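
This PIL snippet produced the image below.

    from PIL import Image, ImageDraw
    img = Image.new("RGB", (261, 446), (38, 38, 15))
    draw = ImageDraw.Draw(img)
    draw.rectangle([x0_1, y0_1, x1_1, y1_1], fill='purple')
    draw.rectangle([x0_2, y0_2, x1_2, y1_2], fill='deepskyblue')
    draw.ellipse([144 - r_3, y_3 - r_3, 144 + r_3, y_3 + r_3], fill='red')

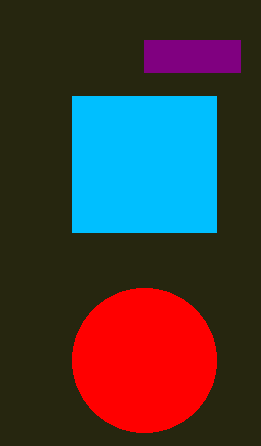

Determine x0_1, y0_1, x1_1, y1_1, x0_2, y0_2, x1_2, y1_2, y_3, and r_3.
x0_1 = 144
y0_1 = 40
x1_1 = 240
y1_1 = 72
x0_2 = 72
y0_2 = 96
x1_2 = 216
y1_2 = 232
y_3 = 360
r_3 = 72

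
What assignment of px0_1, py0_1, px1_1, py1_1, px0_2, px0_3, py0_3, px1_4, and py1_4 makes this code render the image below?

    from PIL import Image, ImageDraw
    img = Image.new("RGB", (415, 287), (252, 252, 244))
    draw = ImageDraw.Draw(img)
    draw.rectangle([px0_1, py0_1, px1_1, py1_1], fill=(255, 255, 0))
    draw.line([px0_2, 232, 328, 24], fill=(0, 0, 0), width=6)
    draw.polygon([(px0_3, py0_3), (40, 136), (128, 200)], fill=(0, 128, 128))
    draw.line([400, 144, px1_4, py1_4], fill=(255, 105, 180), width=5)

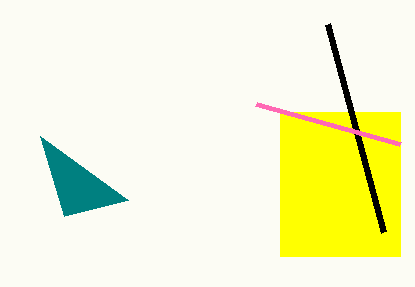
px0_1 = 280, py0_1 = 112, px1_1 = 400, py1_1 = 256, px0_2 = 384, px0_3 = 64, py0_3 = 216, px1_4 = 256, py1_4 = 104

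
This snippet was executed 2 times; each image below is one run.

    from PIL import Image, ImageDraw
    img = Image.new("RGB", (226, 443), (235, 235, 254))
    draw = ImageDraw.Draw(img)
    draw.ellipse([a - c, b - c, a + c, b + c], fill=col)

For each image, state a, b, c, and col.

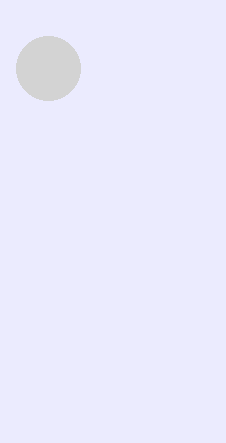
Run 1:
a = 48, b = 68, c = 32, col = 'lightgray'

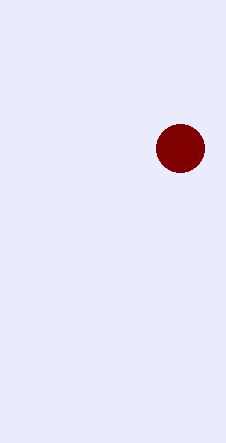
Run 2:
a = 180; b = 148; c = 24; col = 'maroon'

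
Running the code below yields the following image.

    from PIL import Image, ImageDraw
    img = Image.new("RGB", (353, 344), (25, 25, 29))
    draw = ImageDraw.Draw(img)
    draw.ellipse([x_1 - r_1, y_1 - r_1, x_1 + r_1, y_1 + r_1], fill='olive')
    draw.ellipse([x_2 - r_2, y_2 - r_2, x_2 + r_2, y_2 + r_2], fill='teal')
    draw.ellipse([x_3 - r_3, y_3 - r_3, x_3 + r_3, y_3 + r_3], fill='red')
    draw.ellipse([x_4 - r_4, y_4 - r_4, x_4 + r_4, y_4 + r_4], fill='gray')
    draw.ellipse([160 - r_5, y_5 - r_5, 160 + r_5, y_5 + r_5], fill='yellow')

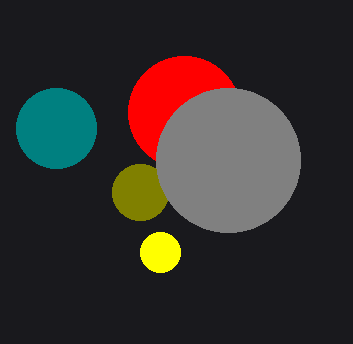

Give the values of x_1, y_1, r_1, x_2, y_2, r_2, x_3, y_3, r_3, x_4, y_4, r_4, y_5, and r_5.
x_1 = 140
y_1 = 192
r_1 = 28
x_2 = 56
y_2 = 128
r_2 = 40
x_3 = 184
y_3 = 112
r_3 = 56
x_4 = 228
y_4 = 160
r_4 = 72
y_5 = 252
r_5 = 20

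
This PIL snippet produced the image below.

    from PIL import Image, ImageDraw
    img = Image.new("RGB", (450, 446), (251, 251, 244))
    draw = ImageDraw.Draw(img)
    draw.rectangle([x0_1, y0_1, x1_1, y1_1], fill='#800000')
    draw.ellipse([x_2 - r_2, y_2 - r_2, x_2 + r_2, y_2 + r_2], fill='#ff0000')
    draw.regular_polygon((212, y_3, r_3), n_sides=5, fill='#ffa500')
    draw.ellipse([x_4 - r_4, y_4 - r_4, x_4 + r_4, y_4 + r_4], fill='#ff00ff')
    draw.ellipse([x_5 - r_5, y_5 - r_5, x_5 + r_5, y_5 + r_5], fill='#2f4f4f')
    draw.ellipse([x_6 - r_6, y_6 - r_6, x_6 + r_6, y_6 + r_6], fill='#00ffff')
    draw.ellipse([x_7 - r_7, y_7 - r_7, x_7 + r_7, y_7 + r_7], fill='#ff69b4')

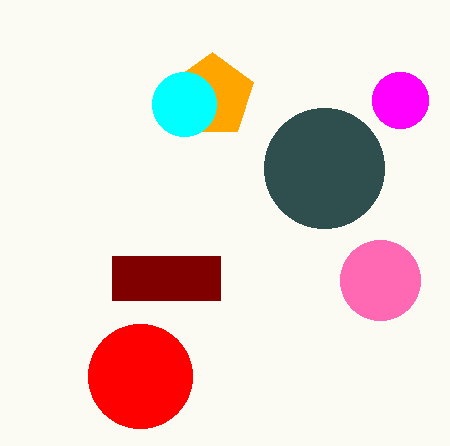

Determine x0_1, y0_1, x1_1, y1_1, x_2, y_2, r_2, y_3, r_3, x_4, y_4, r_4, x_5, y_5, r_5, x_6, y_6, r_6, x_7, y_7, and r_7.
x0_1 = 112, y0_1 = 256, x1_1 = 220, y1_1 = 300, x_2 = 140, y_2 = 376, r_2 = 52, y_3 = 96, r_3 = 44, x_4 = 400, y_4 = 100, r_4 = 28, x_5 = 324, y_5 = 168, r_5 = 60, x_6 = 184, y_6 = 104, r_6 = 32, x_7 = 380, y_7 = 280, r_7 = 40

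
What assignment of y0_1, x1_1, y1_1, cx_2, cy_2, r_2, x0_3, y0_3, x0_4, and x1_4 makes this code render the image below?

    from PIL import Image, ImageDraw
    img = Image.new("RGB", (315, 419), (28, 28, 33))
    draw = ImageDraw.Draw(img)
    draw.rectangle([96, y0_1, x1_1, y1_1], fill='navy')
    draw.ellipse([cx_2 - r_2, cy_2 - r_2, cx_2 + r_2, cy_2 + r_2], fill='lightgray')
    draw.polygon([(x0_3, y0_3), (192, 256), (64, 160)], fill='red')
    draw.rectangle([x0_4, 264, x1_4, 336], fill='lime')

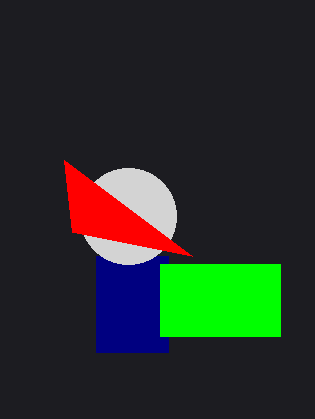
y0_1 = 256
x1_1 = 168
y1_1 = 352
cx_2 = 128
cy_2 = 216
r_2 = 48
x0_3 = 72
y0_3 = 232
x0_4 = 160
x1_4 = 280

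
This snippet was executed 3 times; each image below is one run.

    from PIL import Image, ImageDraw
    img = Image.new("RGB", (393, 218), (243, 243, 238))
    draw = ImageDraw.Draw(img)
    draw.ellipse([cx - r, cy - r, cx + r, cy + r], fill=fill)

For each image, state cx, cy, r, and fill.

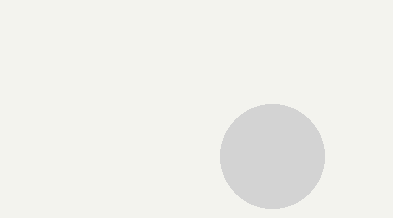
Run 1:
cx = 272; cy = 156; r = 52; fill = 'lightgray'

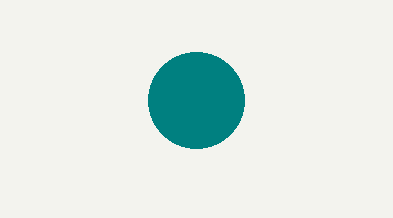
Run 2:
cx = 196, cy = 100, r = 48, fill = 'teal'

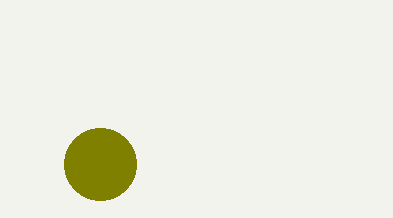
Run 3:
cx = 100, cy = 164, r = 36, fill = 'olive'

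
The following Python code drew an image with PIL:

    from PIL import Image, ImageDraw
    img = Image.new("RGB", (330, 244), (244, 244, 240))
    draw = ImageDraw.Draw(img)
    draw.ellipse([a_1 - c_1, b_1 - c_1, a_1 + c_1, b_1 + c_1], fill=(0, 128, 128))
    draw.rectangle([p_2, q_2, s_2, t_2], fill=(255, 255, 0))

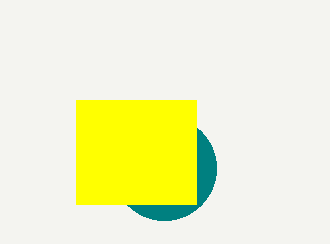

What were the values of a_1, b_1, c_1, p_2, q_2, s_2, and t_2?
a_1 = 164; b_1 = 168; c_1 = 52; p_2 = 76; q_2 = 100; s_2 = 196; t_2 = 204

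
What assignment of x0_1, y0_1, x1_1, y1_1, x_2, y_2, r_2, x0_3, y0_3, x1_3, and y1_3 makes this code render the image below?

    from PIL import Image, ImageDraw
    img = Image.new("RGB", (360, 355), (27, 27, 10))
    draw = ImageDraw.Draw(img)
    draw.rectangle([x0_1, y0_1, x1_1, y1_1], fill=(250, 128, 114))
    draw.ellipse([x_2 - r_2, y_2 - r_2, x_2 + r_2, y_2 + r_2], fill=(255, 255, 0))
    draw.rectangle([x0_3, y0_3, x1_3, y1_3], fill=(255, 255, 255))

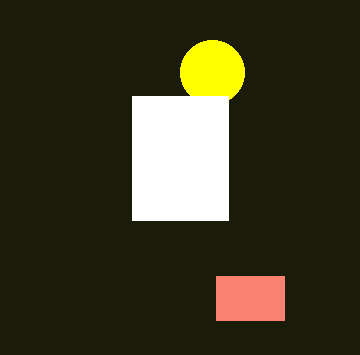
x0_1 = 216
y0_1 = 276
x1_1 = 284
y1_1 = 320
x_2 = 212
y_2 = 72
r_2 = 32
x0_3 = 132
y0_3 = 96
x1_3 = 228
y1_3 = 220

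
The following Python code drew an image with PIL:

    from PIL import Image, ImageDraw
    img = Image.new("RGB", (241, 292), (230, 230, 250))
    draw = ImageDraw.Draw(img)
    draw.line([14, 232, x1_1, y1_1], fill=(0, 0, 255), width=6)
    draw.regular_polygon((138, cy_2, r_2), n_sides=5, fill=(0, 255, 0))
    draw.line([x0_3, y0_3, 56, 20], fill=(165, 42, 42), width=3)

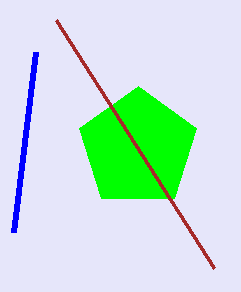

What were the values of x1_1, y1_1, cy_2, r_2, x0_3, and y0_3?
x1_1 = 36; y1_1 = 52; cy_2 = 148; r_2 = 62; x0_3 = 214; y0_3 = 268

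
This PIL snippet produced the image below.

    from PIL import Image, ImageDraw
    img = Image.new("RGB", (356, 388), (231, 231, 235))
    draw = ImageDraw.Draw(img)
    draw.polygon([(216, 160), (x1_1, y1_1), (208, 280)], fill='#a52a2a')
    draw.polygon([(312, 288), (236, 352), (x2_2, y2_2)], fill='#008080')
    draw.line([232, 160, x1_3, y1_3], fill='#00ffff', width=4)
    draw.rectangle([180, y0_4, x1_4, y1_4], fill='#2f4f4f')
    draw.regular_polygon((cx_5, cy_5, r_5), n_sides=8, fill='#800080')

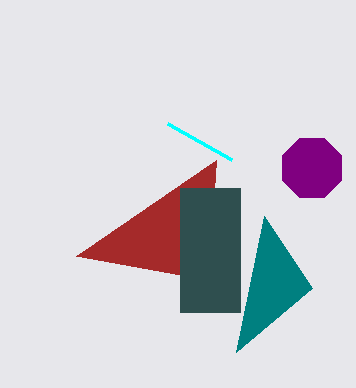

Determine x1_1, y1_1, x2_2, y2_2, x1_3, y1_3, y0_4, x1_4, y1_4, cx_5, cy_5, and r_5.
x1_1 = 76; y1_1 = 256; x2_2 = 264; y2_2 = 216; x1_3 = 168; y1_3 = 124; y0_4 = 188; x1_4 = 240; y1_4 = 312; cx_5 = 312; cy_5 = 168; r_5 = 32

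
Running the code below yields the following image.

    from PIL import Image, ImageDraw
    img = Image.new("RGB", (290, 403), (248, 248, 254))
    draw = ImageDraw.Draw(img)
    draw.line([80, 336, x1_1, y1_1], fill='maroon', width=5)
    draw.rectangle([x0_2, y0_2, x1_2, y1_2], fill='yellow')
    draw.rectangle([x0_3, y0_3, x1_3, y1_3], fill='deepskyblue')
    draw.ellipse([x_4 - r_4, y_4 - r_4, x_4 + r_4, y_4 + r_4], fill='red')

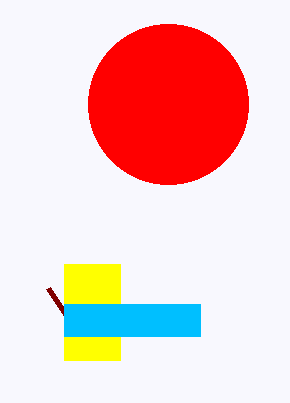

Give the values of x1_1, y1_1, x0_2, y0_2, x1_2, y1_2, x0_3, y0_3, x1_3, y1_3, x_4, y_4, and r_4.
x1_1 = 48, y1_1 = 288, x0_2 = 64, y0_2 = 264, x1_2 = 120, y1_2 = 360, x0_3 = 64, y0_3 = 304, x1_3 = 200, y1_3 = 336, x_4 = 168, y_4 = 104, r_4 = 80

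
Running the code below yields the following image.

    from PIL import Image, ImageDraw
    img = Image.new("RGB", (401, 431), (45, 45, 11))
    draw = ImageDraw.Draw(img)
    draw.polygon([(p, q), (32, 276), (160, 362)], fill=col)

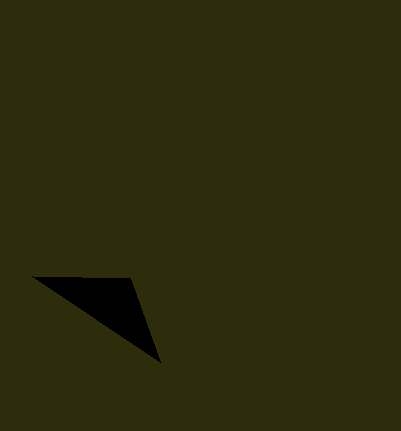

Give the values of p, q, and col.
p = 130
q = 278
col = 'black'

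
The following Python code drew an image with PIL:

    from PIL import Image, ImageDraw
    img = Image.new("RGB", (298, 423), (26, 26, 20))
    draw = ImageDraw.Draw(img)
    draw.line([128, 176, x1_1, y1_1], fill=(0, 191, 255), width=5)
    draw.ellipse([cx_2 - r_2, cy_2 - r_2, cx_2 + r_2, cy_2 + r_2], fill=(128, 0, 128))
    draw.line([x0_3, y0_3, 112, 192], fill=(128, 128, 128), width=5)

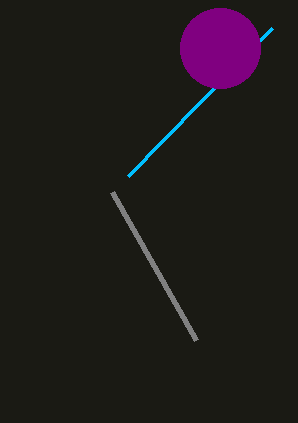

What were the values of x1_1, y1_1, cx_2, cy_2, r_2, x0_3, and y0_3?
x1_1 = 272; y1_1 = 28; cx_2 = 220; cy_2 = 48; r_2 = 40; x0_3 = 196; y0_3 = 340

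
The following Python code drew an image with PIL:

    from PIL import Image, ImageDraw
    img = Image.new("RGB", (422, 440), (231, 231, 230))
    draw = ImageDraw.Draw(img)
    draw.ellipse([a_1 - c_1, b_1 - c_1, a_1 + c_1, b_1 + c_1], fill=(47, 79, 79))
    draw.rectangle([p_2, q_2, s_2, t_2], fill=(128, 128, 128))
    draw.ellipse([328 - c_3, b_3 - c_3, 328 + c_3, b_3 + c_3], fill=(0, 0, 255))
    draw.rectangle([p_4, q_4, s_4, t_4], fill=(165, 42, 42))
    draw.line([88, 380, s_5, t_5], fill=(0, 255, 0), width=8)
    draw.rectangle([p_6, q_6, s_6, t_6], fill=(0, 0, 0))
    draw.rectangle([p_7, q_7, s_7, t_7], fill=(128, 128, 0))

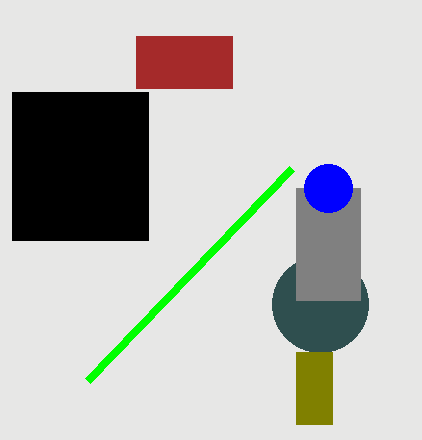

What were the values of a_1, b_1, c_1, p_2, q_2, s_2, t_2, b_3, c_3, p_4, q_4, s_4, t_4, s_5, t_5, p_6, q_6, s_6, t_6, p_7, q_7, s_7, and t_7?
a_1 = 320
b_1 = 304
c_1 = 48
p_2 = 296
q_2 = 188
s_2 = 360
t_2 = 300
b_3 = 188
c_3 = 24
p_4 = 136
q_4 = 36
s_4 = 232
t_4 = 88
s_5 = 292
t_5 = 168
p_6 = 12
q_6 = 92
s_6 = 148
t_6 = 240
p_7 = 296
q_7 = 352
s_7 = 332
t_7 = 424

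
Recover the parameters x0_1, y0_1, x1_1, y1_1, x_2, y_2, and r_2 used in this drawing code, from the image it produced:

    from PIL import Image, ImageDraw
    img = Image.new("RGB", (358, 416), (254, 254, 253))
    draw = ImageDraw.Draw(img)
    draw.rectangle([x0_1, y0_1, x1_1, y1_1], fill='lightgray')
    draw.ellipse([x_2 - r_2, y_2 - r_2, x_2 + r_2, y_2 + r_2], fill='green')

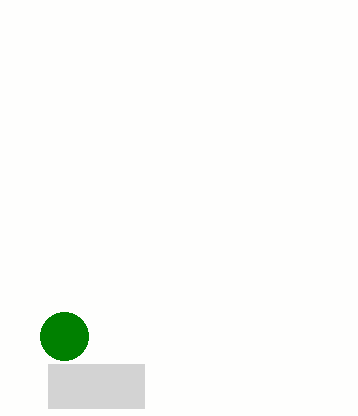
x0_1 = 48
y0_1 = 364
x1_1 = 144
y1_1 = 408
x_2 = 64
y_2 = 336
r_2 = 24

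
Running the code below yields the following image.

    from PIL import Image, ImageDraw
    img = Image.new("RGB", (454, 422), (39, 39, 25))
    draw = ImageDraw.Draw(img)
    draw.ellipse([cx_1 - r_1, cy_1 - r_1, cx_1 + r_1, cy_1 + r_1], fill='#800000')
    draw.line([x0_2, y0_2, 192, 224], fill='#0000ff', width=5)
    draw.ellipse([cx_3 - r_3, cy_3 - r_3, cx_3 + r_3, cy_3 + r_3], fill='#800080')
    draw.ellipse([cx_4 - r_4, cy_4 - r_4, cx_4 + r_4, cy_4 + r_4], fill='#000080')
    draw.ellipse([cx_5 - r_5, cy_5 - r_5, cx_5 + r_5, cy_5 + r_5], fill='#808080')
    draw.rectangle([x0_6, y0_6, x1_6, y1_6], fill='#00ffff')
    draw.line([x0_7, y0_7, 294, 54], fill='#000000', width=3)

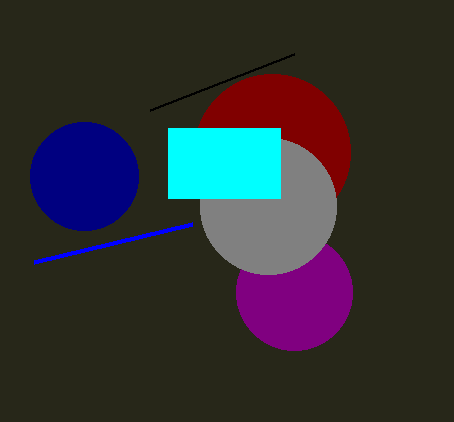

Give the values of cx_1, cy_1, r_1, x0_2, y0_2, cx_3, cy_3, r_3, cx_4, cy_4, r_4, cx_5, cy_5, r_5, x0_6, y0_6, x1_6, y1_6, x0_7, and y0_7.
cx_1 = 272, cy_1 = 152, r_1 = 78, x0_2 = 34, y0_2 = 262, cx_3 = 294, cy_3 = 292, r_3 = 58, cx_4 = 84, cy_4 = 176, r_4 = 54, cx_5 = 268, cy_5 = 206, r_5 = 68, x0_6 = 168, y0_6 = 128, x1_6 = 280, y1_6 = 198, x0_7 = 150, y0_7 = 110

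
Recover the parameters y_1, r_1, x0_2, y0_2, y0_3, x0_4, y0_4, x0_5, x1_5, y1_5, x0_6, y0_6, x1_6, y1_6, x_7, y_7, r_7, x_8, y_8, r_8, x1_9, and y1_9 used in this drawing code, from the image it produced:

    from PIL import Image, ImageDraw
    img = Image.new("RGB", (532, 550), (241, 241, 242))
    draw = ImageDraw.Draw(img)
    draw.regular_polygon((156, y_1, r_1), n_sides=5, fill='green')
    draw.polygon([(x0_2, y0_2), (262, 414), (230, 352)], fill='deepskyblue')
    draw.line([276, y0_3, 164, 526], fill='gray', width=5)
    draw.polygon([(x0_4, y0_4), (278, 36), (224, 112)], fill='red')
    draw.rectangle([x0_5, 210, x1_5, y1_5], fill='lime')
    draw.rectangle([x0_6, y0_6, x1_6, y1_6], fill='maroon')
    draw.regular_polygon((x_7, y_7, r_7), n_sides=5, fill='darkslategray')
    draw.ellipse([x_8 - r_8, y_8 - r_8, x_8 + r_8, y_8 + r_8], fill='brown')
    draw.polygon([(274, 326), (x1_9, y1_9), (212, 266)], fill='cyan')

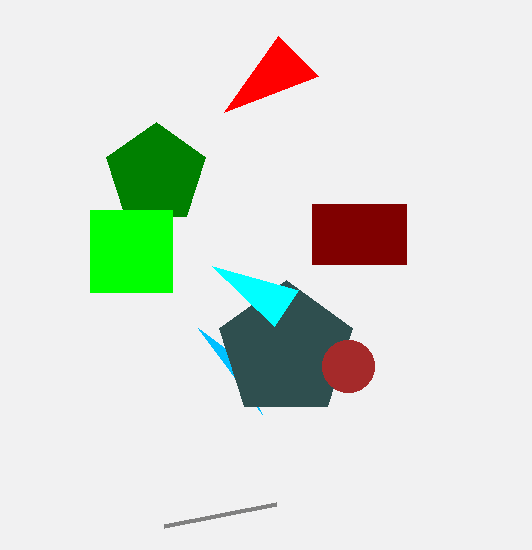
y_1 = 174
r_1 = 52
x0_2 = 198
y0_2 = 328
y0_3 = 504
x0_4 = 318
y0_4 = 76
x0_5 = 90
x1_5 = 172
y1_5 = 292
x0_6 = 312
y0_6 = 204
x1_6 = 406
y1_6 = 264
x_7 = 286
y_7 = 350
r_7 = 70
x_8 = 348
y_8 = 366
r_8 = 26
x1_9 = 298
y1_9 = 290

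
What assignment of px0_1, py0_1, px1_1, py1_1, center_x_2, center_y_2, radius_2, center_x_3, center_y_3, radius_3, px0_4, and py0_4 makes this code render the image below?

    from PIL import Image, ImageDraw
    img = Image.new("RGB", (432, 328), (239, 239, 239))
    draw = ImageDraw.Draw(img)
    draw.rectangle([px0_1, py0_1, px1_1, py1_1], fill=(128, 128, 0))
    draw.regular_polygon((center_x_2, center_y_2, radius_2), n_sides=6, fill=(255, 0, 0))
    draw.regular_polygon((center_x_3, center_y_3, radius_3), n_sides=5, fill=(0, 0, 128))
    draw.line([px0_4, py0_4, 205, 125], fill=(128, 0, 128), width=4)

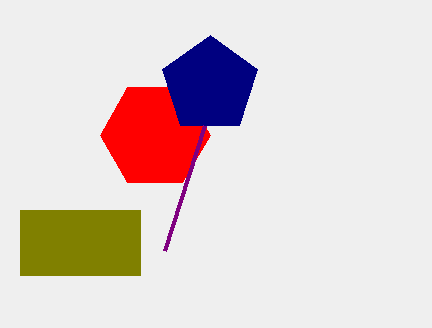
px0_1 = 20; py0_1 = 210; px1_1 = 140; py1_1 = 275; center_x_2 = 155; center_y_2 = 135; radius_2 = 55; center_x_3 = 210; center_y_3 = 85; radius_3 = 50; px0_4 = 165; py0_4 = 250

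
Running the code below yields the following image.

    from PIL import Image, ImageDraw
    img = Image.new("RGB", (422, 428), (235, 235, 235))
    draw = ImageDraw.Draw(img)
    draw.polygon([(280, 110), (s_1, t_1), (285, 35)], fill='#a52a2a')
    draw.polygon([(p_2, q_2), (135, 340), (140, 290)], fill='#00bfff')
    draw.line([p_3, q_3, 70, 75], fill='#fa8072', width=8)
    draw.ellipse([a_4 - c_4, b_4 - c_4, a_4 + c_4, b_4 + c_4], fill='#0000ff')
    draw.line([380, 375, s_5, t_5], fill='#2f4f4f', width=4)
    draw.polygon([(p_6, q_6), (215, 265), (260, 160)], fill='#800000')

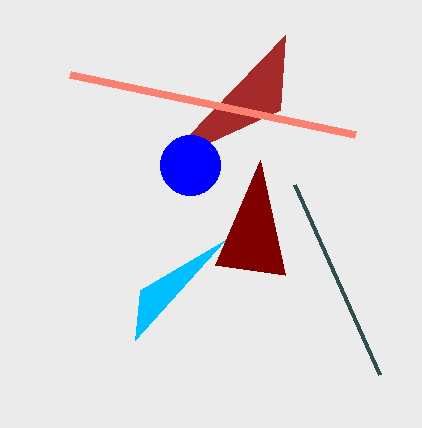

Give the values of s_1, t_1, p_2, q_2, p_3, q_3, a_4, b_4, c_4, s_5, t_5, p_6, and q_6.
s_1 = 160, t_1 = 165, p_2 = 225, q_2 = 240, p_3 = 355, q_3 = 135, a_4 = 190, b_4 = 165, c_4 = 30, s_5 = 295, t_5 = 185, p_6 = 285, q_6 = 275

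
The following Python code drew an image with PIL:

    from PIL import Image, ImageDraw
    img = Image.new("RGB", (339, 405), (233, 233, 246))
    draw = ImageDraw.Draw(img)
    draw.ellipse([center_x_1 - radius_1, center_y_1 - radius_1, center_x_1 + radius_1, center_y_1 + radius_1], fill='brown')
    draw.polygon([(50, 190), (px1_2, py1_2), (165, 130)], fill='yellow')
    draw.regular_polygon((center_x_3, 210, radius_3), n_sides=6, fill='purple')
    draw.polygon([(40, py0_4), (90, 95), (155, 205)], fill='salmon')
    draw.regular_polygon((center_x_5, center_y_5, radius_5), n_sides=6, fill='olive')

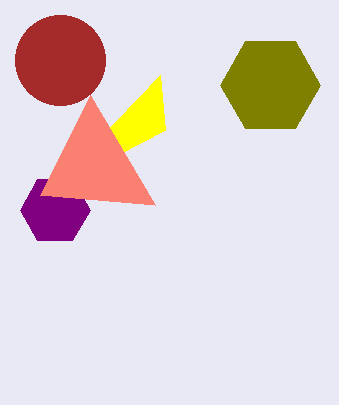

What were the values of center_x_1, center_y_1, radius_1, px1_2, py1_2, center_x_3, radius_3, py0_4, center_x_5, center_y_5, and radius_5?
center_x_1 = 60; center_y_1 = 60; radius_1 = 45; px1_2 = 160; py1_2 = 75; center_x_3 = 55; radius_3 = 35; py0_4 = 195; center_x_5 = 270; center_y_5 = 85; radius_5 = 50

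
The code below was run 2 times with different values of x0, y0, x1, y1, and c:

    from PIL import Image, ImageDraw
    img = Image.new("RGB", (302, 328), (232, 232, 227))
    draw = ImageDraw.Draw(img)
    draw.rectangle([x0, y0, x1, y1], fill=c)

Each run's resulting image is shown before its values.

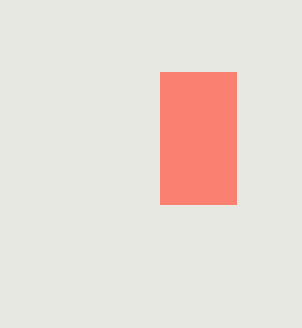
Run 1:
x0 = 160; y0 = 72; x1 = 236; y1 = 204; c = 'salmon'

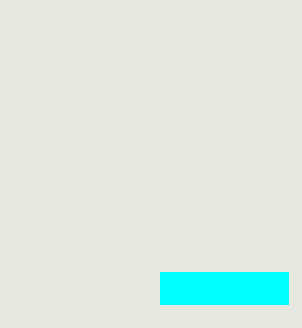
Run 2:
x0 = 160, y0 = 272, x1 = 288, y1 = 304, c = 'cyan'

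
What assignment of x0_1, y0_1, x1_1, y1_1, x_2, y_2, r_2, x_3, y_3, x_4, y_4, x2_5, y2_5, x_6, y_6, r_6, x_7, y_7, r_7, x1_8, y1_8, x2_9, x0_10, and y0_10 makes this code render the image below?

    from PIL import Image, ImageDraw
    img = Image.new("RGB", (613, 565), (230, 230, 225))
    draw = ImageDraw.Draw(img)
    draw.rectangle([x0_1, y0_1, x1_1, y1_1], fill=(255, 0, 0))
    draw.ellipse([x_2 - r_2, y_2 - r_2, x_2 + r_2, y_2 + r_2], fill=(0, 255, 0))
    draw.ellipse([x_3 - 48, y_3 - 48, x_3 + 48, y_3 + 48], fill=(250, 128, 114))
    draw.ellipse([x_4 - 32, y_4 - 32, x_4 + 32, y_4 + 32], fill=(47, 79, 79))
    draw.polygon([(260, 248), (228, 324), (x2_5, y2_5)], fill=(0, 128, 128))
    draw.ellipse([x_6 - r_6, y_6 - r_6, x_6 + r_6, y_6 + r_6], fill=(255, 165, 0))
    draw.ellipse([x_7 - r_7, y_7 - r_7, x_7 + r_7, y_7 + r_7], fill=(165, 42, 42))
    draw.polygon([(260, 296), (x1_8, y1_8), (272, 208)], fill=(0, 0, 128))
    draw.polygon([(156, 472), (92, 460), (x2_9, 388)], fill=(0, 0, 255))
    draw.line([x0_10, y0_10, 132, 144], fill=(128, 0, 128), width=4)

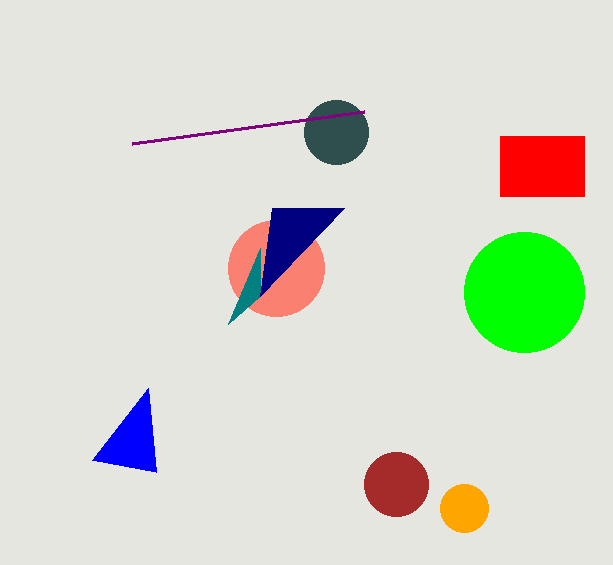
x0_1 = 500
y0_1 = 136
x1_1 = 584
y1_1 = 196
x_2 = 524
y_2 = 292
r_2 = 60
x_3 = 276
y_3 = 268
x_4 = 336
y_4 = 132
x2_5 = 260
y2_5 = 296
x_6 = 464
y_6 = 508
r_6 = 24
x_7 = 396
y_7 = 484
r_7 = 32
x1_8 = 344
y1_8 = 208
x2_9 = 148
x0_10 = 364
y0_10 = 112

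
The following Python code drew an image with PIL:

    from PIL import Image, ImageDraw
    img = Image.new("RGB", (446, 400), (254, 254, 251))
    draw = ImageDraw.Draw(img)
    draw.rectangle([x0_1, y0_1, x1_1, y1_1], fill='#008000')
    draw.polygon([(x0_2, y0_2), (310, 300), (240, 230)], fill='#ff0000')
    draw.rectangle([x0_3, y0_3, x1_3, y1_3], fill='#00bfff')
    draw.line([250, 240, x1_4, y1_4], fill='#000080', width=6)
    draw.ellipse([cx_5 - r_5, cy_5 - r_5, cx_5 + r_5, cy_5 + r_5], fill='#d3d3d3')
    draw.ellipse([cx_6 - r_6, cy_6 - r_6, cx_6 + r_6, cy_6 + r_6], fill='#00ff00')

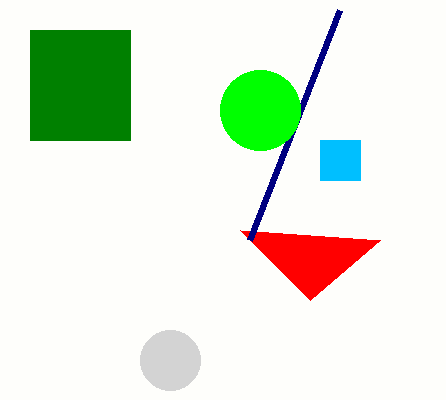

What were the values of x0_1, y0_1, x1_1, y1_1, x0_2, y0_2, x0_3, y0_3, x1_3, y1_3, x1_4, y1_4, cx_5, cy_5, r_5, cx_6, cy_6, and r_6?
x0_1 = 30
y0_1 = 30
x1_1 = 130
y1_1 = 140
x0_2 = 380
y0_2 = 240
x0_3 = 320
y0_3 = 140
x1_3 = 360
y1_3 = 180
x1_4 = 340
y1_4 = 10
cx_5 = 170
cy_5 = 360
r_5 = 30
cx_6 = 260
cy_6 = 110
r_6 = 40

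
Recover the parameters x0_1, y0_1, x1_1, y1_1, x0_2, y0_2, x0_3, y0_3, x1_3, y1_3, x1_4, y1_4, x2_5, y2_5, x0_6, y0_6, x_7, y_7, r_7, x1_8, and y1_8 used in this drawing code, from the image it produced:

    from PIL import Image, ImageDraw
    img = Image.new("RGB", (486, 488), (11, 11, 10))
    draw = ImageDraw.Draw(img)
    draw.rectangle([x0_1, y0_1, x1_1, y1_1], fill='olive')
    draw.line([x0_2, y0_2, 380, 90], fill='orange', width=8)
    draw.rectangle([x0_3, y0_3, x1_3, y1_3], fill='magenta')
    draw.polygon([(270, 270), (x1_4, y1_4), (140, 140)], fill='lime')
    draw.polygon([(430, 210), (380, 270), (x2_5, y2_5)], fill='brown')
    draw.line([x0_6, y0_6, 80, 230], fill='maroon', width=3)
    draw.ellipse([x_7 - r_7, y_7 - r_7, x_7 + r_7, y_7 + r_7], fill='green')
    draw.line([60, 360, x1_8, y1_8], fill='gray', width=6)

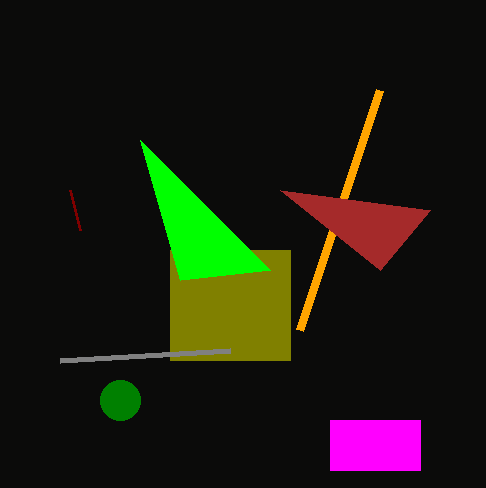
x0_1 = 170
y0_1 = 250
x1_1 = 290
y1_1 = 360
x0_2 = 300
y0_2 = 330
x0_3 = 330
y0_3 = 420
x1_3 = 420
y1_3 = 470
x1_4 = 180
y1_4 = 280
x2_5 = 280
y2_5 = 190
x0_6 = 70
y0_6 = 190
x_7 = 120
y_7 = 400
r_7 = 20
x1_8 = 230
y1_8 = 350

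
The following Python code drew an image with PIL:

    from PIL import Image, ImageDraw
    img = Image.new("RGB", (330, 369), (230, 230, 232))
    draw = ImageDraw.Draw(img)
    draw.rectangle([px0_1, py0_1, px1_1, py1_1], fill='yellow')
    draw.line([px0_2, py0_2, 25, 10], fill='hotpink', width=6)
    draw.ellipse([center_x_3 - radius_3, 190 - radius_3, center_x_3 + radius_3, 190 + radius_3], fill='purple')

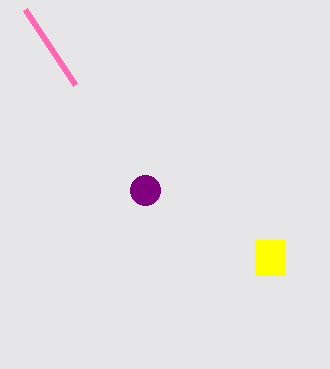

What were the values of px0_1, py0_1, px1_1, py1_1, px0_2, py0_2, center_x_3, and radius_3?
px0_1 = 255, py0_1 = 240, px1_1 = 285, py1_1 = 275, px0_2 = 75, py0_2 = 85, center_x_3 = 145, radius_3 = 15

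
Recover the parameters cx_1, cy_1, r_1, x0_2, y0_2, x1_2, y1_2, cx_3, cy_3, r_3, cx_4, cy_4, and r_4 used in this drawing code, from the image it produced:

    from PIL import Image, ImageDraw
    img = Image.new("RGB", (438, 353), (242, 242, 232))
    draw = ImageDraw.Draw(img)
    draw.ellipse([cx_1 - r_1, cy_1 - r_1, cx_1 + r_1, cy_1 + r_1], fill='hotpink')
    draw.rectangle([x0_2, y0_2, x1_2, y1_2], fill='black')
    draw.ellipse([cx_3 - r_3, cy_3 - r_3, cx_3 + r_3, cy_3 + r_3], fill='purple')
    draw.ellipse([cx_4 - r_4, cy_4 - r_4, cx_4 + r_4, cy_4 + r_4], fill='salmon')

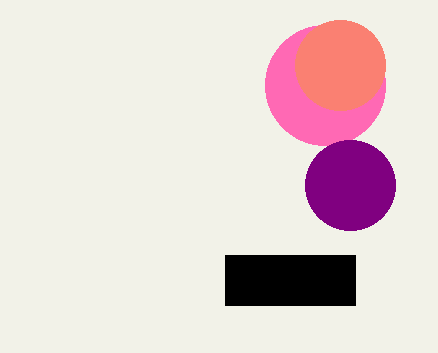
cx_1 = 325, cy_1 = 85, r_1 = 60, x0_2 = 225, y0_2 = 255, x1_2 = 355, y1_2 = 305, cx_3 = 350, cy_3 = 185, r_3 = 45, cx_4 = 340, cy_4 = 65, r_4 = 45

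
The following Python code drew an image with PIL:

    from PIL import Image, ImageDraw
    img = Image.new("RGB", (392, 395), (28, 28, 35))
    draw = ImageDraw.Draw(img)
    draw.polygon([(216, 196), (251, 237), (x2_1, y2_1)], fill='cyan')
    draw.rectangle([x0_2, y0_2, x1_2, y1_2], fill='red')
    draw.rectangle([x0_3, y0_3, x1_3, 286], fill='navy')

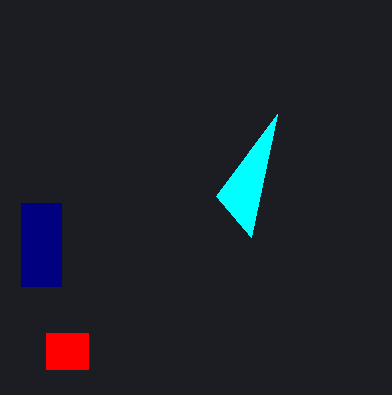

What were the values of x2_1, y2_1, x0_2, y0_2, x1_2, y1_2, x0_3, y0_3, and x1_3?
x2_1 = 277, y2_1 = 114, x0_2 = 46, y0_2 = 333, x1_2 = 88, y1_2 = 369, x0_3 = 21, y0_3 = 203, x1_3 = 61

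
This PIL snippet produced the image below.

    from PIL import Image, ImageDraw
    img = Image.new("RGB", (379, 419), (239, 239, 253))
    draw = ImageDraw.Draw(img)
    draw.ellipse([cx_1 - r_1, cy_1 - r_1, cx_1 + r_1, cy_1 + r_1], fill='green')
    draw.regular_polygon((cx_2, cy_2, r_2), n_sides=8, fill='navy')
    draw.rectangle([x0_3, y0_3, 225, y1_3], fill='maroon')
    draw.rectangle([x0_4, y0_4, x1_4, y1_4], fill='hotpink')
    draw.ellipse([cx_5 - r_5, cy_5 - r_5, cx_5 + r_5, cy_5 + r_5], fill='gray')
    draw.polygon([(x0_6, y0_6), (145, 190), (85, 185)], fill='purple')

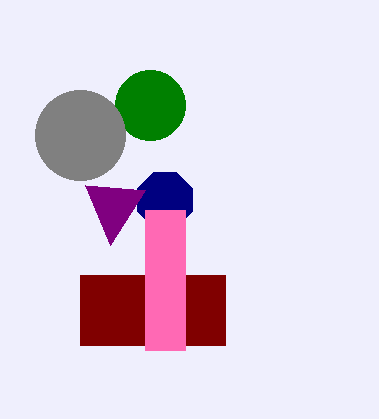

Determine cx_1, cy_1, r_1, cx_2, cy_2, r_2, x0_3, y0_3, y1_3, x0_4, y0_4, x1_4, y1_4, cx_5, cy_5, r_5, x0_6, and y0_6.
cx_1 = 150; cy_1 = 105; r_1 = 35; cx_2 = 165; cy_2 = 200; r_2 = 30; x0_3 = 80; y0_3 = 275; y1_3 = 345; x0_4 = 145; y0_4 = 210; x1_4 = 185; y1_4 = 350; cx_5 = 80; cy_5 = 135; r_5 = 45; x0_6 = 110; y0_6 = 245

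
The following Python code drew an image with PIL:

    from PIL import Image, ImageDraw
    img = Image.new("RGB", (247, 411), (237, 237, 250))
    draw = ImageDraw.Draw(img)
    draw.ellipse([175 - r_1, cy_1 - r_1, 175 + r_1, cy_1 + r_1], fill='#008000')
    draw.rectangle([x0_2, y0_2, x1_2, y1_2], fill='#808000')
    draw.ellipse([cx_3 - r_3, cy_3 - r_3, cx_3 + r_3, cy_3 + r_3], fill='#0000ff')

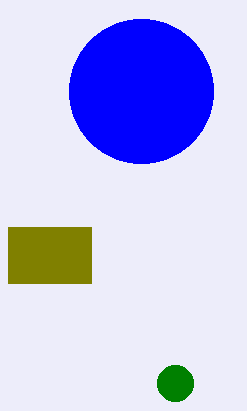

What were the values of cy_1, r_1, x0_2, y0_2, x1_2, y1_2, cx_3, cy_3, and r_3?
cy_1 = 383, r_1 = 18, x0_2 = 8, y0_2 = 227, x1_2 = 91, y1_2 = 283, cx_3 = 141, cy_3 = 91, r_3 = 72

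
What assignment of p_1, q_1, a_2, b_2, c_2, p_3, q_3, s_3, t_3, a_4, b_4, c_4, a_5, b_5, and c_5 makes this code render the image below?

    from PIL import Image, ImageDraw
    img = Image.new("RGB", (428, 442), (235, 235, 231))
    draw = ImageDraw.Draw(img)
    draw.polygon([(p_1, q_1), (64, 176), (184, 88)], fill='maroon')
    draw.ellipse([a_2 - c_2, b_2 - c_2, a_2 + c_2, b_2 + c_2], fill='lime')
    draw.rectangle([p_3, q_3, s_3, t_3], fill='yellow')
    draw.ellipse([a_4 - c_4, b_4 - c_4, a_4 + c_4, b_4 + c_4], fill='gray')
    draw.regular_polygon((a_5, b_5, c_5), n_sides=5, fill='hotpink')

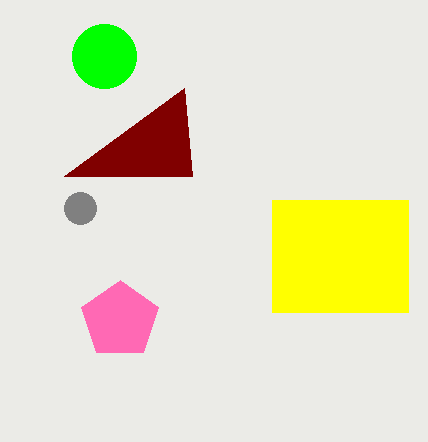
p_1 = 192, q_1 = 176, a_2 = 104, b_2 = 56, c_2 = 32, p_3 = 272, q_3 = 200, s_3 = 408, t_3 = 312, a_4 = 80, b_4 = 208, c_4 = 16, a_5 = 120, b_5 = 320, c_5 = 40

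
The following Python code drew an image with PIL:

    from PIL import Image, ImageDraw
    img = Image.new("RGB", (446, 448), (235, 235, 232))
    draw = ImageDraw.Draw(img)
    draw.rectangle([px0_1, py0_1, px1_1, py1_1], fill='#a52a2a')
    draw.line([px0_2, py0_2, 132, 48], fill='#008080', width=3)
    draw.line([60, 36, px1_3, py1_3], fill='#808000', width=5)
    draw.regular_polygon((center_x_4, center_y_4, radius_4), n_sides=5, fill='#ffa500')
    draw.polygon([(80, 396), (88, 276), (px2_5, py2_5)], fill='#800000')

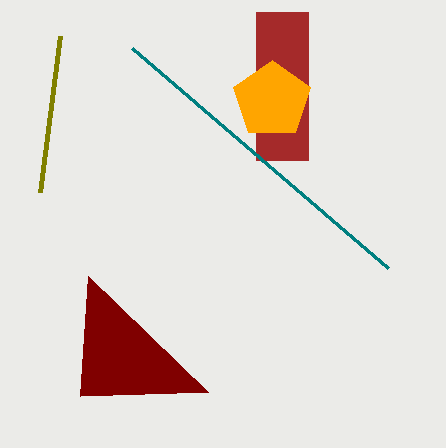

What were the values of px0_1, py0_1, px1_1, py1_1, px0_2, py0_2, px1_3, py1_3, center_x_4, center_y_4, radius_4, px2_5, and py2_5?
px0_1 = 256; py0_1 = 12; px1_1 = 308; py1_1 = 160; px0_2 = 388; py0_2 = 268; px1_3 = 40; py1_3 = 192; center_x_4 = 272; center_y_4 = 100; radius_4 = 40; px2_5 = 208; py2_5 = 392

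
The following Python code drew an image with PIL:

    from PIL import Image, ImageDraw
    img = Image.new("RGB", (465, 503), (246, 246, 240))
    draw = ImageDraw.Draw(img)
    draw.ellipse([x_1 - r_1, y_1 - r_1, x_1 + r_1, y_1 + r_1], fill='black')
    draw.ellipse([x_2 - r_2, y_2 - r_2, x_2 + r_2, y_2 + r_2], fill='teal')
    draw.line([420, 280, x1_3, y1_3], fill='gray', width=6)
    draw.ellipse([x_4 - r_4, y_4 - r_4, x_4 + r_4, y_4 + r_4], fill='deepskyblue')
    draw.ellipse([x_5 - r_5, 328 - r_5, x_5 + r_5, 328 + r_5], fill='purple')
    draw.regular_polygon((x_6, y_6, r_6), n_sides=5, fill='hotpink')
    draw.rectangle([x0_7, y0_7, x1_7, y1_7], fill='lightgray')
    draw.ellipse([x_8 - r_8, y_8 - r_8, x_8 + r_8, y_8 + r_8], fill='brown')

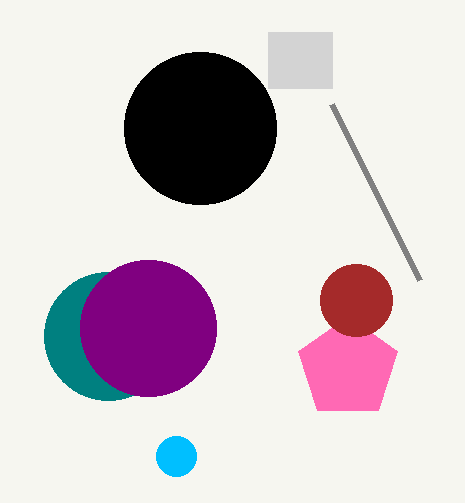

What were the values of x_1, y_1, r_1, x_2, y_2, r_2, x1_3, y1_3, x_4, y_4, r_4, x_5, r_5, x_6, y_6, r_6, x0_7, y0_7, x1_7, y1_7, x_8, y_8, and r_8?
x_1 = 200; y_1 = 128; r_1 = 76; x_2 = 108; y_2 = 336; r_2 = 64; x1_3 = 332; y1_3 = 104; x_4 = 176; y_4 = 456; r_4 = 20; x_5 = 148; r_5 = 68; x_6 = 348; y_6 = 368; r_6 = 52; x0_7 = 268; y0_7 = 32; x1_7 = 332; y1_7 = 88; x_8 = 356; y_8 = 300; r_8 = 36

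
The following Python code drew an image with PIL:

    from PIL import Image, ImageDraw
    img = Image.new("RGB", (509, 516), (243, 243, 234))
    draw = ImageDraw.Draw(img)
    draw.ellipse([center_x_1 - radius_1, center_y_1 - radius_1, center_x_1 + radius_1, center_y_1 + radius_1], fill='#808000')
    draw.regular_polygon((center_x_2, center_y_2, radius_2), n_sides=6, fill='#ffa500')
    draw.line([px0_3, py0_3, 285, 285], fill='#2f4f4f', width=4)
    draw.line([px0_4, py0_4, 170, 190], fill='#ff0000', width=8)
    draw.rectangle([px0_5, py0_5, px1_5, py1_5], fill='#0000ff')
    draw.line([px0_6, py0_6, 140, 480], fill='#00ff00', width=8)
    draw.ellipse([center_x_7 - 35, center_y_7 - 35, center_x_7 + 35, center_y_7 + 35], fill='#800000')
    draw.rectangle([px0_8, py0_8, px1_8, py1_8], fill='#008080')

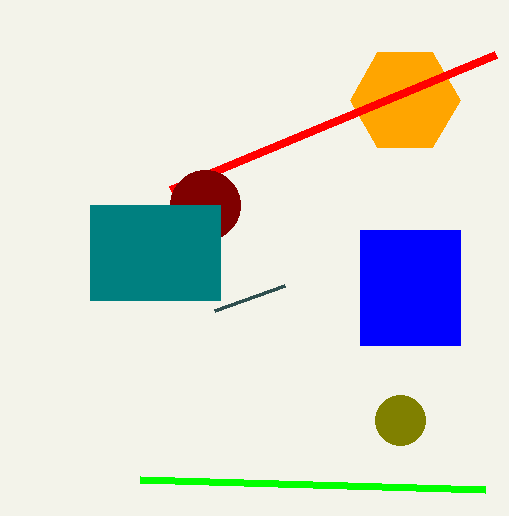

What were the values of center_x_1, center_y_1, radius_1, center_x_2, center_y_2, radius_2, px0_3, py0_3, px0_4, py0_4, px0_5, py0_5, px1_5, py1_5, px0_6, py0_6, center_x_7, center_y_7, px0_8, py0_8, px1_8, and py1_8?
center_x_1 = 400; center_y_1 = 420; radius_1 = 25; center_x_2 = 405; center_y_2 = 100; radius_2 = 55; px0_3 = 215; py0_3 = 310; px0_4 = 495; py0_4 = 55; px0_5 = 360; py0_5 = 230; px1_5 = 460; py1_5 = 345; px0_6 = 485; py0_6 = 490; center_x_7 = 205; center_y_7 = 205; px0_8 = 90; py0_8 = 205; px1_8 = 220; py1_8 = 300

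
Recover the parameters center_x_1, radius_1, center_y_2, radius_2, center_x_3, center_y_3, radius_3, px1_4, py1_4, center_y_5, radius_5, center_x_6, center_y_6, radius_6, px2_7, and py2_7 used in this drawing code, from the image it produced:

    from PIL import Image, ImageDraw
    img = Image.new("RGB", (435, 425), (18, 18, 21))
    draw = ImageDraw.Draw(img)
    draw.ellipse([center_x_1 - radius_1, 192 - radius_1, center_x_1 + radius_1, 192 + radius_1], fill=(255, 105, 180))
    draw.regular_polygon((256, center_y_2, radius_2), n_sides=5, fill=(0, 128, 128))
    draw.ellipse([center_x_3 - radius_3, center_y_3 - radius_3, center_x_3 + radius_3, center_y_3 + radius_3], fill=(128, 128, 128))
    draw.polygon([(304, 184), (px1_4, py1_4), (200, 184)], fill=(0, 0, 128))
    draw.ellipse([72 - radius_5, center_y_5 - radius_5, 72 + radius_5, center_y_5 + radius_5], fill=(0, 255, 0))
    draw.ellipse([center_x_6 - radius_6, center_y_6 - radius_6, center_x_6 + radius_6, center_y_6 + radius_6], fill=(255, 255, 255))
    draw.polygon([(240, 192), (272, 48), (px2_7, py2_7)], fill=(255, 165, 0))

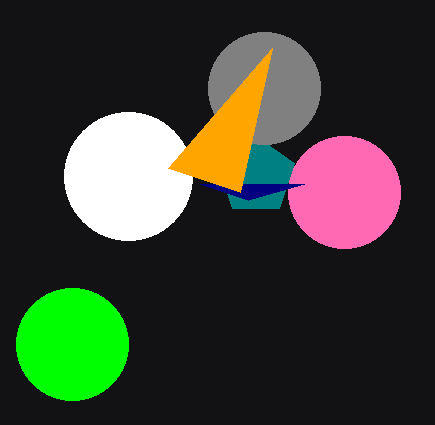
center_x_1 = 344
radius_1 = 56
center_y_2 = 176
radius_2 = 40
center_x_3 = 264
center_y_3 = 88
radius_3 = 56
px1_4 = 248
py1_4 = 200
center_y_5 = 344
radius_5 = 56
center_x_6 = 128
center_y_6 = 176
radius_6 = 64
px2_7 = 168
py2_7 = 168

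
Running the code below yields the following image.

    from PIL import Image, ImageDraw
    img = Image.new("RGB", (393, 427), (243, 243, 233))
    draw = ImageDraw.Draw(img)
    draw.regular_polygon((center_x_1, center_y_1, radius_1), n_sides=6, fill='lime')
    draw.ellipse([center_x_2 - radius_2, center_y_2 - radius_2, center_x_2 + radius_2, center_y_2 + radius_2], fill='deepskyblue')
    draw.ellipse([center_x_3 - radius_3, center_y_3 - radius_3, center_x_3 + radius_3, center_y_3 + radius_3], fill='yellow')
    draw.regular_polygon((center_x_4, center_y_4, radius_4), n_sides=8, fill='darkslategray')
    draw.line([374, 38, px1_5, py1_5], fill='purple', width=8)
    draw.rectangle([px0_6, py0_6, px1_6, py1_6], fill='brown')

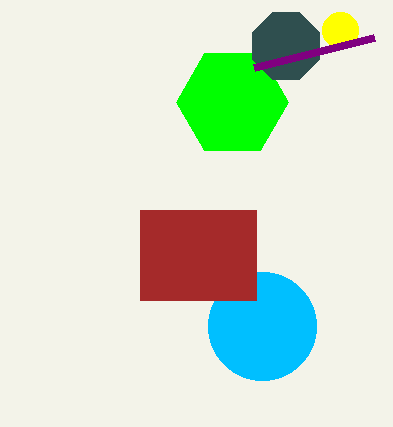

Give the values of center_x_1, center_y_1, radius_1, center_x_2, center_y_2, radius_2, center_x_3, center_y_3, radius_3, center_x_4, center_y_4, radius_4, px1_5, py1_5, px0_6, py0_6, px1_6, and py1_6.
center_x_1 = 232, center_y_1 = 102, radius_1 = 56, center_x_2 = 262, center_y_2 = 326, radius_2 = 54, center_x_3 = 340, center_y_3 = 30, radius_3 = 18, center_x_4 = 286, center_y_4 = 46, radius_4 = 36, px1_5 = 254, py1_5 = 68, px0_6 = 140, py0_6 = 210, px1_6 = 256, py1_6 = 300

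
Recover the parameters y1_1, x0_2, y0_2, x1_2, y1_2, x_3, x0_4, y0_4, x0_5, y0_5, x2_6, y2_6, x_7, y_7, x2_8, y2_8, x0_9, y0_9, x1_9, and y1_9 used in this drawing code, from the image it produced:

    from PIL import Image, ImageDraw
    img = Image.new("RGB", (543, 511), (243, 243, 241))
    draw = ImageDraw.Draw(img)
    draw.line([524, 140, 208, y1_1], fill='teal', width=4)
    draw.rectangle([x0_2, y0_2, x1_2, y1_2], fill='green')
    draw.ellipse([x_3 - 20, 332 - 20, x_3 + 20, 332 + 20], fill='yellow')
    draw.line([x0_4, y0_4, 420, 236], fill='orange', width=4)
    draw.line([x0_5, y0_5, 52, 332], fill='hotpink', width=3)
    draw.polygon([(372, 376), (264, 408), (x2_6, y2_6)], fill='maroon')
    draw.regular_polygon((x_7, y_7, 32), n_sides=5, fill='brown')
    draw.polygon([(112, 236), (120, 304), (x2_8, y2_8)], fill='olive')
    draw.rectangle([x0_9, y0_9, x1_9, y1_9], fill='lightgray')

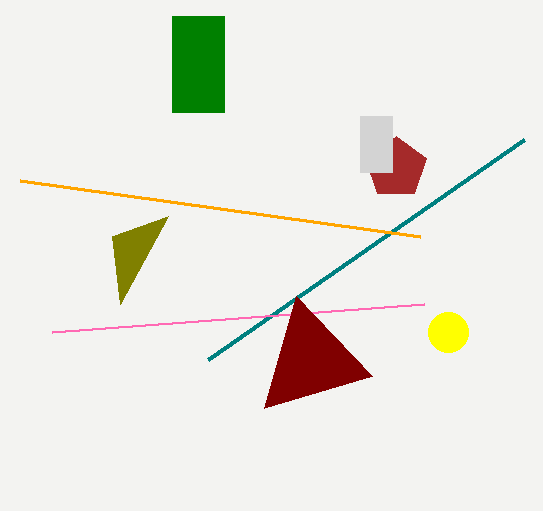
y1_1 = 360
x0_2 = 172
y0_2 = 16
x1_2 = 224
y1_2 = 112
x_3 = 448
x0_4 = 20
y0_4 = 180
x0_5 = 424
y0_5 = 304
x2_6 = 296
y2_6 = 296
x_7 = 396
y_7 = 168
x2_8 = 168
y2_8 = 216
x0_9 = 360
y0_9 = 116
x1_9 = 392
y1_9 = 172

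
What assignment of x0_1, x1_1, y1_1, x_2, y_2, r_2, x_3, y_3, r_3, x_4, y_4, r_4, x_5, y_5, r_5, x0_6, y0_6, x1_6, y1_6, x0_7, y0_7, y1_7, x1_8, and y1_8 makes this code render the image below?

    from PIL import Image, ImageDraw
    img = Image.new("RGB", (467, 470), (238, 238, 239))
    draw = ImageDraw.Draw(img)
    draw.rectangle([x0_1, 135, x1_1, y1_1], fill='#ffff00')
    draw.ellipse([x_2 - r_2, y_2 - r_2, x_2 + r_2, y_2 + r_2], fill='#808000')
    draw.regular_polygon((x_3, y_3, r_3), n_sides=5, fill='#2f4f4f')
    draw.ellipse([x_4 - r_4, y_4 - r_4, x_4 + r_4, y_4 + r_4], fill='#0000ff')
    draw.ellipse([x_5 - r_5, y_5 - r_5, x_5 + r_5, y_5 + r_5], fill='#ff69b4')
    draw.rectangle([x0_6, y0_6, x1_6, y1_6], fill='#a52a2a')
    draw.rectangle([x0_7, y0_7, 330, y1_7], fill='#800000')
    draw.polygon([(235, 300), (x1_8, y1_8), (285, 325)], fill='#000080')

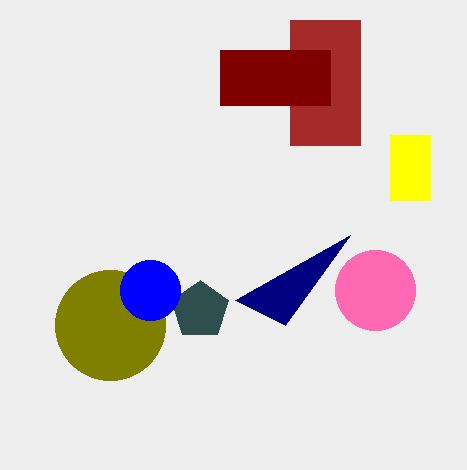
x0_1 = 390; x1_1 = 430; y1_1 = 200; x_2 = 110; y_2 = 325; r_2 = 55; x_3 = 200; y_3 = 310; r_3 = 30; x_4 = 150; y_4 = 290; r_4 = 30; x_5 = 375; y_5 = 290; r_5 = 40; x0_6 = 290; y0_6 = 20; x1_6 = 360; y1_6 = 145; x0_7 = 220; y0_7 = 50; y1_7 = 105; x1_8 = 350; y1_8 = 235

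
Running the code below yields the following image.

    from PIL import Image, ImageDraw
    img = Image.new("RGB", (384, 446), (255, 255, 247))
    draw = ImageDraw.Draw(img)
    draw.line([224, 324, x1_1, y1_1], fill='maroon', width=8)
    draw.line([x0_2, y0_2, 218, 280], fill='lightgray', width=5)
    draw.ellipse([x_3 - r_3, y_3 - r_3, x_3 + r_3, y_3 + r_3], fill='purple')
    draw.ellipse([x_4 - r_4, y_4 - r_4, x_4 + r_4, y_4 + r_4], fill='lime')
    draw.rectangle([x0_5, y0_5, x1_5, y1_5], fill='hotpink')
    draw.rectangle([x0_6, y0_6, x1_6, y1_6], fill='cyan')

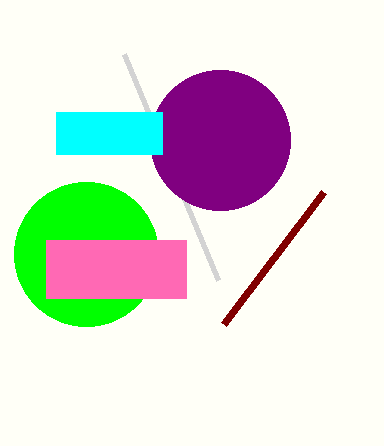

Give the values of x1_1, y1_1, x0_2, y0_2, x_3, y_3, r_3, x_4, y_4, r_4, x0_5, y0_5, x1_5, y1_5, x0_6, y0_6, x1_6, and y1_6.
x1_1 = 324, y1_1 = 192, x0_2 = 124, y0_2 = 54, x_3 = 220, y_3 = 140, r_3 = 70, x_4 = 86, y_4 = 254, r_4 = 72, x0_5 = 46, y0_5 = 240, x1_5 = 186, y1_5 = 298, x0_6 = 56, y0_6 = 112, x1_6 = 162, y1_6 = 154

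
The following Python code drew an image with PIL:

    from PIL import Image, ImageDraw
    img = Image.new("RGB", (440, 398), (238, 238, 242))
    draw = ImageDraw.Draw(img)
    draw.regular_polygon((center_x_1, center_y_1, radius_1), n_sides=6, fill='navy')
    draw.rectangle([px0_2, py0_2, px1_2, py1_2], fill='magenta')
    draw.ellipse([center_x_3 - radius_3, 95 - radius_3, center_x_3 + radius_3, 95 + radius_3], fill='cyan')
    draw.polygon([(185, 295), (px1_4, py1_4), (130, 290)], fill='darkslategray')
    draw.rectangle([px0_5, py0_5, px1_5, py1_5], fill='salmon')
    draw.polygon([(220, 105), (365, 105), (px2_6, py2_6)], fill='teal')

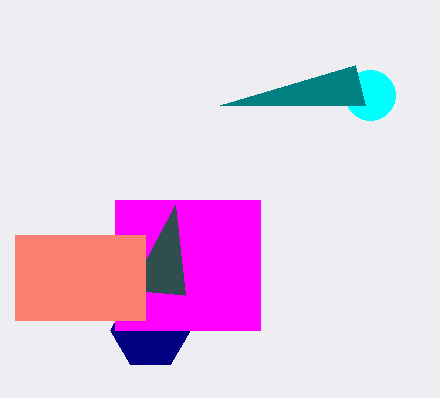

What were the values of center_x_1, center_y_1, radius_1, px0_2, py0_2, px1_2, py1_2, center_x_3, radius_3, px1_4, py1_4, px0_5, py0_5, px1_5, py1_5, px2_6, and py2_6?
center_x_1 = 150, center_y_1 = 330, radius_1 = 40, px0_2 = 115, py0_2 = 200, px1_2 = 260, py1_2 = 330, center_x_3 = 370, radius_3 = 25, px1_4 = 175, py1_4 = 205, px0_5 = 15, py0_5 = 235, px1_5 = 145, py1_5 = 320, px2_6 = 355, py2_6 = 65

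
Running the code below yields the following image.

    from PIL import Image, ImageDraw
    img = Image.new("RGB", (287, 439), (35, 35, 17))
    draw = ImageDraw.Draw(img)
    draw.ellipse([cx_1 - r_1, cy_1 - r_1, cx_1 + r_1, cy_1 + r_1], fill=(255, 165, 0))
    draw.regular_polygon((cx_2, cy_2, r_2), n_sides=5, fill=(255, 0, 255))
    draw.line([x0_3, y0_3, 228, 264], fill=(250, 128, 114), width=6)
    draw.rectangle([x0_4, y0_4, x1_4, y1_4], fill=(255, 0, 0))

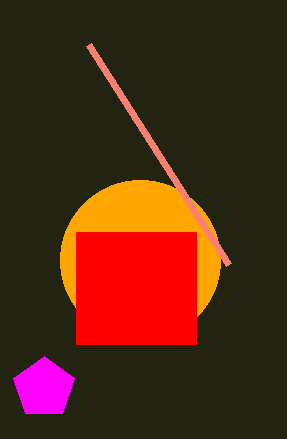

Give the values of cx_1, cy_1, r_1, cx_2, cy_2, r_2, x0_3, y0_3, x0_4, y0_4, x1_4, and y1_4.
cx_1 = 140; cy_1 = 260; r_1 = 80; cx_2 = 44; cy_2 = 388; r_2 = 32; x0_3 = 88; y0_3 = 44; x0_4 = 76; y0_4 = 232; x1_4 = 196; y1_4 = 344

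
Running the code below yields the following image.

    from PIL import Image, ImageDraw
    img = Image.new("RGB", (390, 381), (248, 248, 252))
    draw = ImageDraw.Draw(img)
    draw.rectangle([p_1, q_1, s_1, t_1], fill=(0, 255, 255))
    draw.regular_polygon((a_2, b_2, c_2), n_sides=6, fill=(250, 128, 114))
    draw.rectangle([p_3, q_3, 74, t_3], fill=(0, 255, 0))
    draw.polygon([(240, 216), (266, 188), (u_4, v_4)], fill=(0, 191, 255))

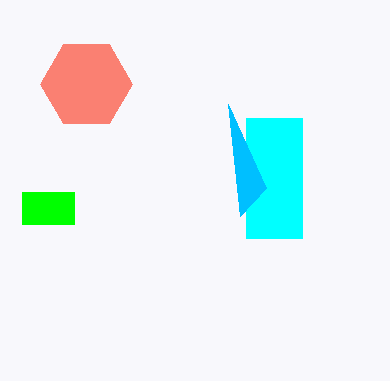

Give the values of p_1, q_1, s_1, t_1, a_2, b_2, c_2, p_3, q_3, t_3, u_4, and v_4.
p_1 = 246
q_1 = 118
s_1 = 302
t_1 = 238
a_2 = 86
b_2 = 84
c_2 = 46
p_3 = 22
q_3 = 192
t_3 = 224
u_4 = 228
v_4 = 104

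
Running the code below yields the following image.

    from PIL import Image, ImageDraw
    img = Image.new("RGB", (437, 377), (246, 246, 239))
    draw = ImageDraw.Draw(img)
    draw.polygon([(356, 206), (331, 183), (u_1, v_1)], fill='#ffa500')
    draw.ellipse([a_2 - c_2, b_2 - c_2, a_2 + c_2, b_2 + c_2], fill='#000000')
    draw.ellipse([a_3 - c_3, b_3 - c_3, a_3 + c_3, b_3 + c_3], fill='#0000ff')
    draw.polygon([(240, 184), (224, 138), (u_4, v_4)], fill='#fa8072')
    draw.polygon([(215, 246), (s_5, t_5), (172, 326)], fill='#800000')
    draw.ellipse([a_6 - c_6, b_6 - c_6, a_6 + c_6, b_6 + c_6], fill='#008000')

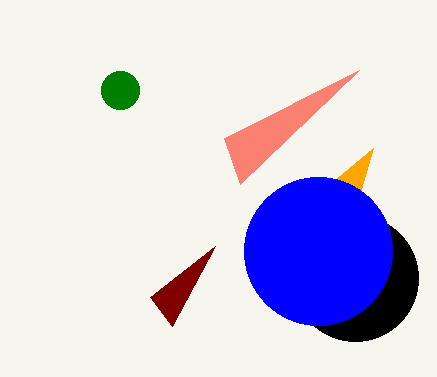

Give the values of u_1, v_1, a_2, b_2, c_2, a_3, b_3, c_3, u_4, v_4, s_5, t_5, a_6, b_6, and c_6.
u_1 = 373, v_1 = 148, a_2 = 355, b_2 = 278, c_2 = 63, a_3 = 318, b_3 = 251, c_3 = 74, u_4 = 359, v_4 = 70, s_5 = 150, t_5 = 297, a_6 = 120, b_6 = 90, c_6 = 19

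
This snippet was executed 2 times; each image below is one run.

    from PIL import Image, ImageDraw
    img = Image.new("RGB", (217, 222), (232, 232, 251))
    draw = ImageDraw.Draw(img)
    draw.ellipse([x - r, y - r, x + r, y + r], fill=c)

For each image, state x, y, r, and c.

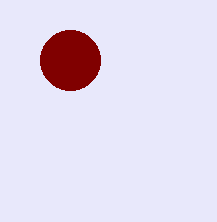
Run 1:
x = 70; y = 60; r = 30; c = 'maroon'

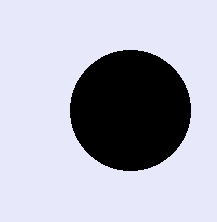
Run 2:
x = 130
y = 110
r = 60
c = 'black'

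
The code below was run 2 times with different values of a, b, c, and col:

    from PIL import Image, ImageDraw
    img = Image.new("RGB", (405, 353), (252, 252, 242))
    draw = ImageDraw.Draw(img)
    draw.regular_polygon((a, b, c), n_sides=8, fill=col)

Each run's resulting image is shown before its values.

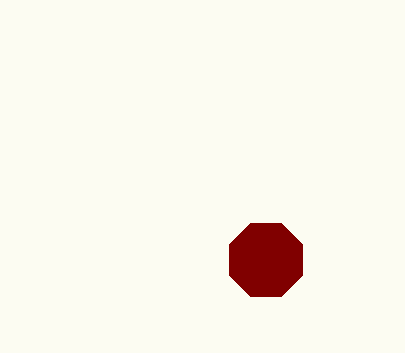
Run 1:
a = 266, b = 260, c = 40, col = 'maroon'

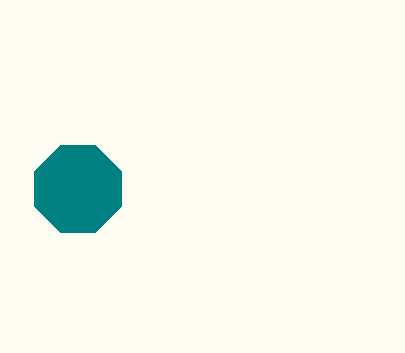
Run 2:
a = 78; b = 189; c = 47; col = 'teal'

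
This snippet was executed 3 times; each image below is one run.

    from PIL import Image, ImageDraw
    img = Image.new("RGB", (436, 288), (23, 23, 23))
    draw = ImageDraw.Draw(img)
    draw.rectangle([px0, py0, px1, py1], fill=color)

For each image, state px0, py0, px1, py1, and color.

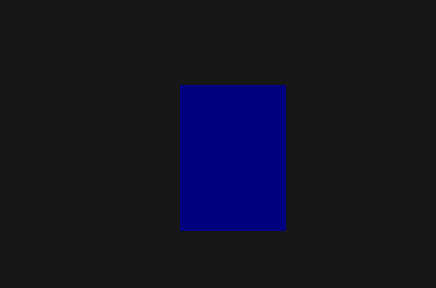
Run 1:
px0 = 180, py0 = 85, px1 = 285, py1 = 230, color = 'navy'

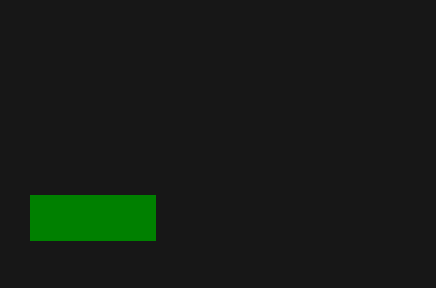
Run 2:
px0 = 30; py0 = 195; px1 = 155; py1 = 240; color = 'green'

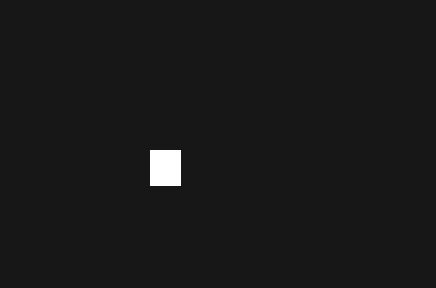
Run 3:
px0 = 150
py0 = 150
px1 = 180
py1 = 185
color = 'white'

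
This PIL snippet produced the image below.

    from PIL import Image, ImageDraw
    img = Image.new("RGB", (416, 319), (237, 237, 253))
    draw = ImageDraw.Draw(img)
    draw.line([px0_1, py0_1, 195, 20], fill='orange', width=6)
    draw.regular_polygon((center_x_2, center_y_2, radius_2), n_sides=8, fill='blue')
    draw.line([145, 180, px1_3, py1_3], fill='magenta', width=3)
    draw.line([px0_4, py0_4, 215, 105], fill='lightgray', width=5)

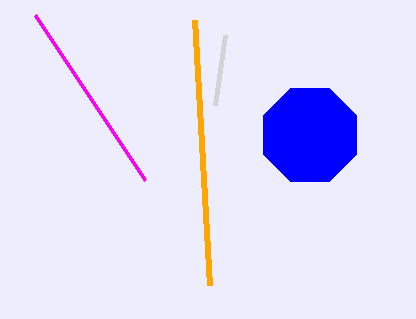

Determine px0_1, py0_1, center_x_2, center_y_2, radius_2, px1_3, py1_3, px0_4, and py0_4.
px0_1 = 210, py0_1 = 285, center_x_2 = 310, center_y_2 = 135, radius_2 = 50, px1_3 = 35, py1_3 = 15, px0_4 = 225, py0_4 = 35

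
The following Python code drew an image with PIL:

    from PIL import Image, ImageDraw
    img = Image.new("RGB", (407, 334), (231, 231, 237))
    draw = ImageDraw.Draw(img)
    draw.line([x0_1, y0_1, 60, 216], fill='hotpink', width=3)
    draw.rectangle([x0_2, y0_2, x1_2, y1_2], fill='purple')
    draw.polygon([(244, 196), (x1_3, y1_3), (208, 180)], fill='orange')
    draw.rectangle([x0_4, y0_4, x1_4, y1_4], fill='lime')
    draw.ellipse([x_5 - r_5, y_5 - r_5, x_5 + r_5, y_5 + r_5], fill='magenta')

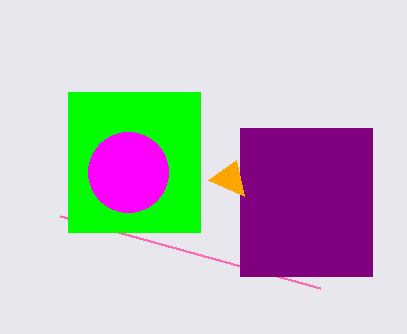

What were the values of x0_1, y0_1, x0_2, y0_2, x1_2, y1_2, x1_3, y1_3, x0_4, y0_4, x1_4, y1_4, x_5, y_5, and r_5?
x0_1 = 320
y0_1 = 288
x0_2 = 240
y0_2 = 128
x1_2 = 372
y1_2 = 276
x1_3 = 236
y1_3 = 160
x0_4 = 68
y0_4 = 92
x1_4 = 200
y1_4 = 232
x_5 = 128
y_5 = 172
r_5 = 40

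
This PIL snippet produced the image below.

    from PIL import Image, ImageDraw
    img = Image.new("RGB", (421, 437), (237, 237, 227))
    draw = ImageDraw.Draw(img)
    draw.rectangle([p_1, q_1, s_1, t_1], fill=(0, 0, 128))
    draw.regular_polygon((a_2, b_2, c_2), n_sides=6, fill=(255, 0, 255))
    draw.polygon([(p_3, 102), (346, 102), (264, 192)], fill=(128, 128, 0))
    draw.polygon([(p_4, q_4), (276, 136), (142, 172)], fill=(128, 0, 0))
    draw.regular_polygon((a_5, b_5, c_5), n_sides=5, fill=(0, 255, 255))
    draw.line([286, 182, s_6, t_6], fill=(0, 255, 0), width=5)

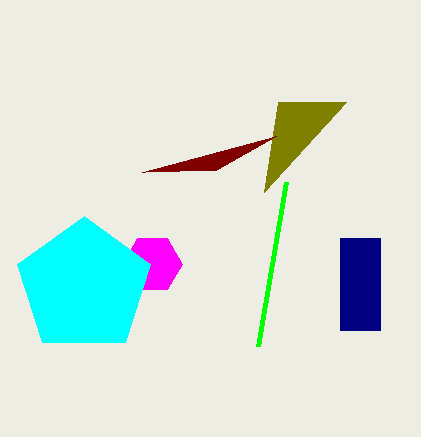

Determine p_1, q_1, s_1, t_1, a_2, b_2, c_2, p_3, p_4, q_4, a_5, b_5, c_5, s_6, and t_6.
p_1 = 340; q_1 = 238; s_1 = 380; t_1 = 330; a_2 = 152; b_2 = 264; c_2 = 30; p_3 = 278; p_4 = 216; q_4 = 170; a_5 = 84; b_5 = 286; c_5 = 70; s_6 = 258; t_6 = 346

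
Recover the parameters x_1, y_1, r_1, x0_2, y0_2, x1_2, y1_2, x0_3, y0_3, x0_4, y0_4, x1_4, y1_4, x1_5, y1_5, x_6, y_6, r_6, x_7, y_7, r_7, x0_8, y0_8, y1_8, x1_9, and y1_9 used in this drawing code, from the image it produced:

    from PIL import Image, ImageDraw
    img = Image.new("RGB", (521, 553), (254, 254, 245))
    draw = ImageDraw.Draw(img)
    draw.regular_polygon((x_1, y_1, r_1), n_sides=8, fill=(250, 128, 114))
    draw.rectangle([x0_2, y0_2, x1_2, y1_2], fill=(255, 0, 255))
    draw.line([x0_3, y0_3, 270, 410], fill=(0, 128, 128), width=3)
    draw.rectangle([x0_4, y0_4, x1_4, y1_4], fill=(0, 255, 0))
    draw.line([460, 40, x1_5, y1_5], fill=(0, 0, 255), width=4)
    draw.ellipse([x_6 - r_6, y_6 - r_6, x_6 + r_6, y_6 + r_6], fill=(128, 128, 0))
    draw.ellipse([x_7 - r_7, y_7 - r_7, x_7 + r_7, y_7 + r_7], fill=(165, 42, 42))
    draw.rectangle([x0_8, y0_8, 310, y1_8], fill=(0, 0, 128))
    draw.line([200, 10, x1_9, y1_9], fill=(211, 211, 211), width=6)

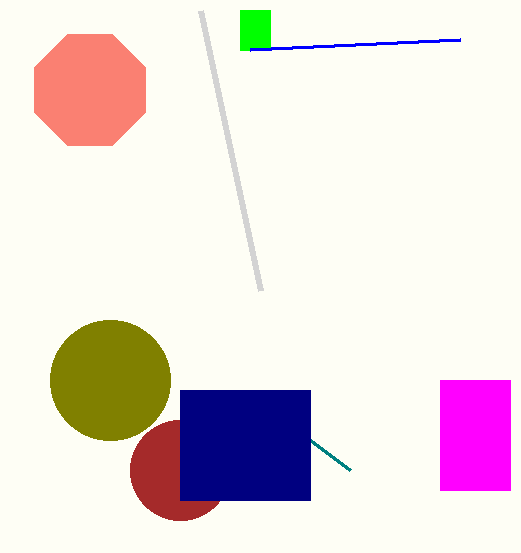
x_1 = 90
y_1 = 90
r_1 = 60
x0_2 = 440
y0_2 = 380
x1_2 = 510
y1_2 = 490
x0_3 = 350
y0_3 = 470
x0_4 = 240
y0_4 = 10
x1_4 = 270
y1_4 = 50
x1_5 = 250
y1_5 = 50
x_6 = 110
y_6 = 380
r_6 = 60
x_7 = 180
y_7 = 470
r_7 = 50
x0_8 = 180
y0_8 = 390
y1_8 = 500
x1_9 = 260
y1_9 = 290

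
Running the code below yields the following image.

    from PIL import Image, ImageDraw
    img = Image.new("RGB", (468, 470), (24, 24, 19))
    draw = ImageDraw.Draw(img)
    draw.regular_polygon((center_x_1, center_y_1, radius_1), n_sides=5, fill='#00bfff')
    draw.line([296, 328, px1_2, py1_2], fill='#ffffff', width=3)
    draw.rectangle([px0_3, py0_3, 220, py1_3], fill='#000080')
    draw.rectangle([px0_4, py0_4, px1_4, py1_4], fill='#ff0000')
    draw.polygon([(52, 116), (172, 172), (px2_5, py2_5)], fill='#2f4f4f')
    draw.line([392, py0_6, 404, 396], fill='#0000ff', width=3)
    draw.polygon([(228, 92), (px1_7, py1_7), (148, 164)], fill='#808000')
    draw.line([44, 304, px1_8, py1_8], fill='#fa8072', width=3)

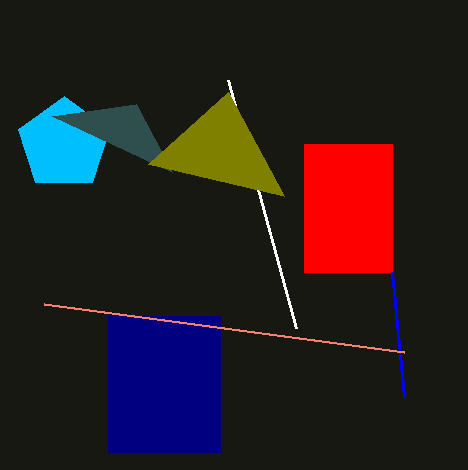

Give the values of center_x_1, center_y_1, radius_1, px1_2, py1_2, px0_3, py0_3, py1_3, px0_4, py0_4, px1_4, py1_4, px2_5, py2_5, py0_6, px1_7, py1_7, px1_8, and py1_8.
center_x_1 = 64; center_y_1 = 144; radius_1 = 48; px1_2 = 228; py1_2 = 80; px0_3 = 108; py0_3 = 316; py1_3 = 452; px0_4 = 304; py0_4 = 144; px1_4 = 392; py1_4 = 272; px2_5 = 136; py2_5 = 104; py0_6 = 272; px1_7 = 284; py1_7 = 196; px1_8 = 404; py1_8 = 352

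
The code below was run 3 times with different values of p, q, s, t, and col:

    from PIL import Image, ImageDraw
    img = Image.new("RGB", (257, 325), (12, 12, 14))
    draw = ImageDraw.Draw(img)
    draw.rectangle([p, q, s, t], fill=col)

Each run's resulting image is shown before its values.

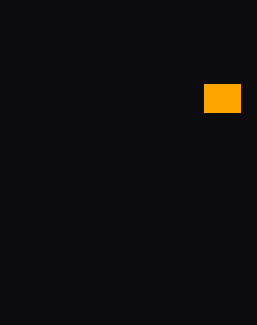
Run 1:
p = 204, q = 84, s = 240, t = 112, col = 'orange'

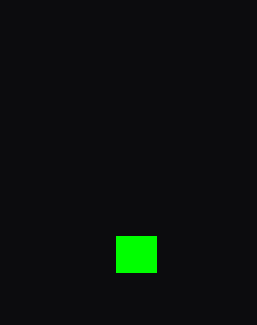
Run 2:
p = 116
q = 236
s = 156
t = 272
col = 'lime'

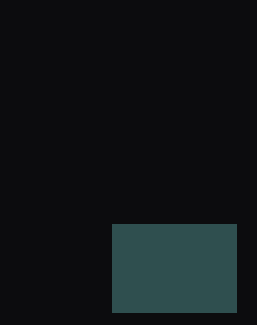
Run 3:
p = 112, q = 224, s = 236, t = 312, col = 'darkslategray'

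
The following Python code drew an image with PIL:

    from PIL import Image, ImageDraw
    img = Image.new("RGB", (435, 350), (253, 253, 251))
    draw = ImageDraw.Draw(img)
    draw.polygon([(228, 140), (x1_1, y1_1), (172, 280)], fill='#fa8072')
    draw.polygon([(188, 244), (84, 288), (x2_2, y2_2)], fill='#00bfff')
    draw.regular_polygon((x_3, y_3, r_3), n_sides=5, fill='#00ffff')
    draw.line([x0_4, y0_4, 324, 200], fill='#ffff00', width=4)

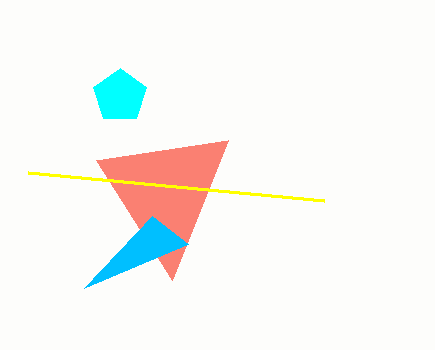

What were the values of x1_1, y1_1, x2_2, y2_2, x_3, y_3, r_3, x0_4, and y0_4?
x1_1 = 96, y1_1 = 160, x2_2 = 152, y2_2 = 216, x_3 = 120, y_3 = 96, r_3 = 28, x0_4 = 28, y0_4 = 172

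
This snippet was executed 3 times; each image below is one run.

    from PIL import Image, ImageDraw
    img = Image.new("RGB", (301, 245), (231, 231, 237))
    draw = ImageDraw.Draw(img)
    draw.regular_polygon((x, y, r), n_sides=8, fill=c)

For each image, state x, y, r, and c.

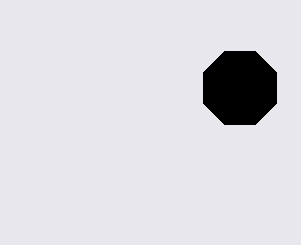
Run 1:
x = 240, y = 88, r = 40, c = 'black'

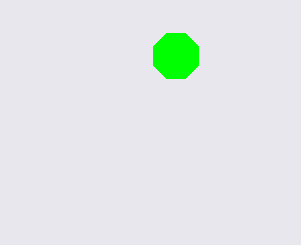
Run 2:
x = 176
y = 56
r = 24
c = 'lime'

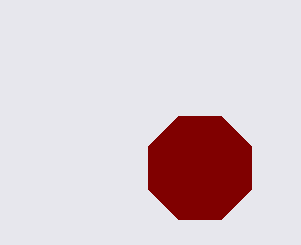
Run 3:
x = 200
y = 168
r = 56
c = 'maroon'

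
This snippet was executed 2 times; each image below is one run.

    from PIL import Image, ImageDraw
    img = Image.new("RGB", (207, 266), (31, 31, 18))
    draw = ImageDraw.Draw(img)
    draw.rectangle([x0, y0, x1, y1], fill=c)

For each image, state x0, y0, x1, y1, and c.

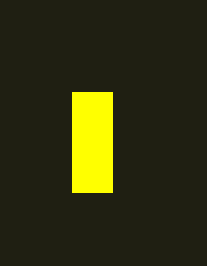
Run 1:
x0 = 72, y0 = 92, x1 = 112, y1 = 192, c = 'yellow'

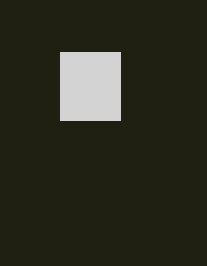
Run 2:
x0 = 60; y0 = 52; x1 = 120; y1 = 120; c = 'lightgray'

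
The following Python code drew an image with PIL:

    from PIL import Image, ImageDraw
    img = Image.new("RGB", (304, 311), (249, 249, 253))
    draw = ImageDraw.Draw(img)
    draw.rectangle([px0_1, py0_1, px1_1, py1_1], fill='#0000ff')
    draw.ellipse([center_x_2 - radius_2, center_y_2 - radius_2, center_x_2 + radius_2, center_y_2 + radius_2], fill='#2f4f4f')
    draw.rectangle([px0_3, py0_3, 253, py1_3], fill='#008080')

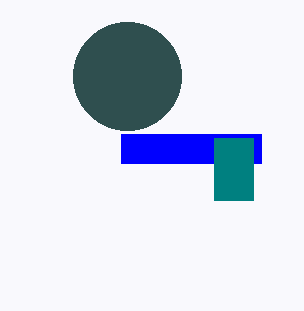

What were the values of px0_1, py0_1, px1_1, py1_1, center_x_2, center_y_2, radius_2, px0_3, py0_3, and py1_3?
px0_1 = 121, py0_1 = 134, px1_1 = 261, py1_1 = 163, center_x_2 = 127, center_y_2 = 76, radius_2 = 54, px0_3 = 214, py0_3 = 138, py1_3 = 200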